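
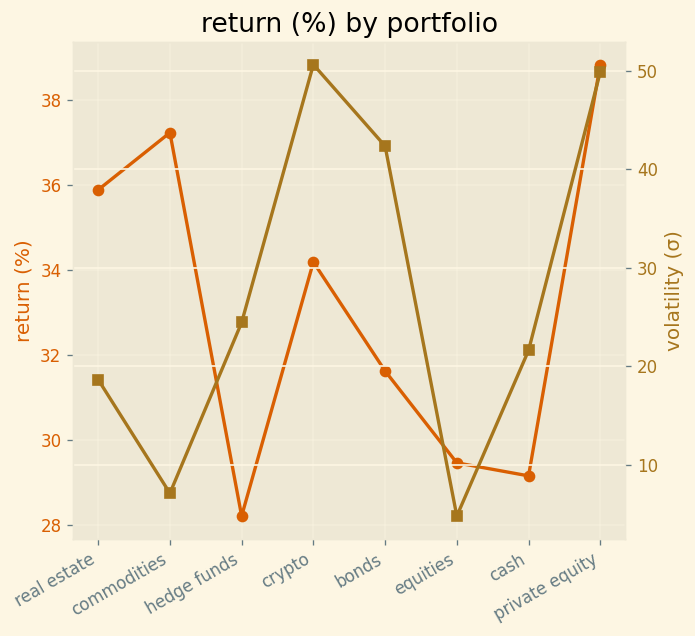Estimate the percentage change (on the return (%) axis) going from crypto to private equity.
≈ +14.7%

crypto ≈ 34, private equity ≈ 39; (39 − 34) / 34 ≈ +14.7%.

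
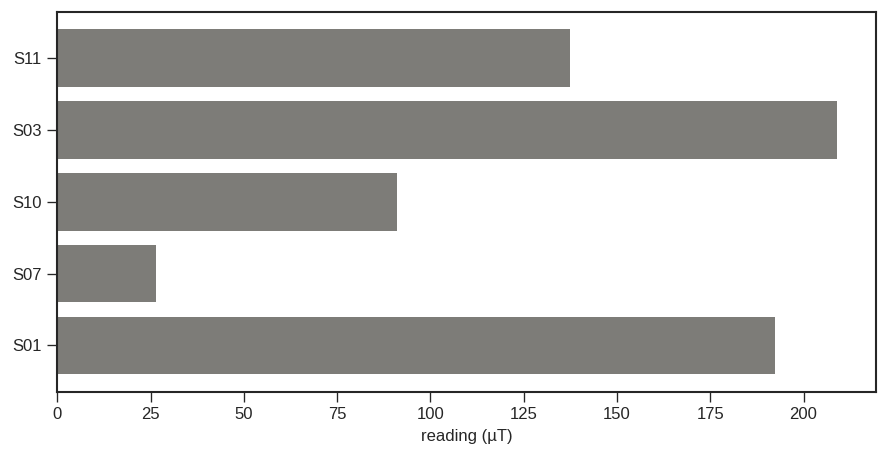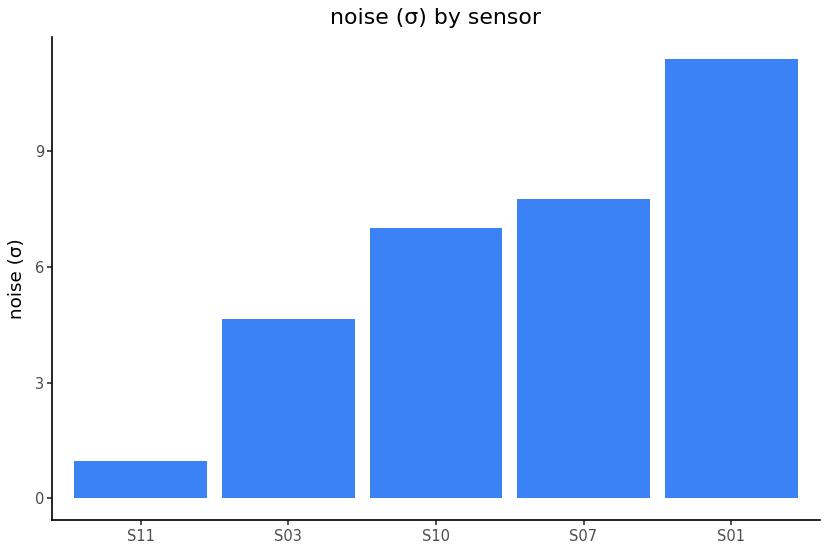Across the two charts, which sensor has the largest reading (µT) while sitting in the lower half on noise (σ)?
S03

Chart 2 median noise (σ) ≈ 8; below-median sensors: S11, S03. Among those, S03 has the highest reading (µT) (≈ 200).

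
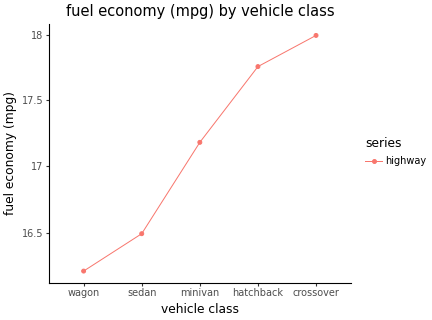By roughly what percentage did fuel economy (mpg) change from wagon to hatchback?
≈ +9.9%

wagon ≈ 16.2, hatchback ≈ 17.8; (17.8 − 16.2) / 16.2 ≈ +9.9%.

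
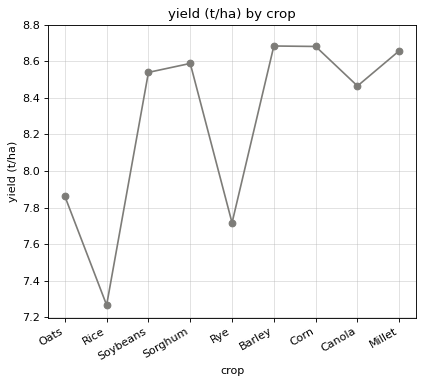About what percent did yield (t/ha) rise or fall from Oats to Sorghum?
≈ +10.3%

Oats ≈ 7.8, Sorghum ≈ 8.6; (8.6 − 7.8) / 7.8 ≈ +10.3%.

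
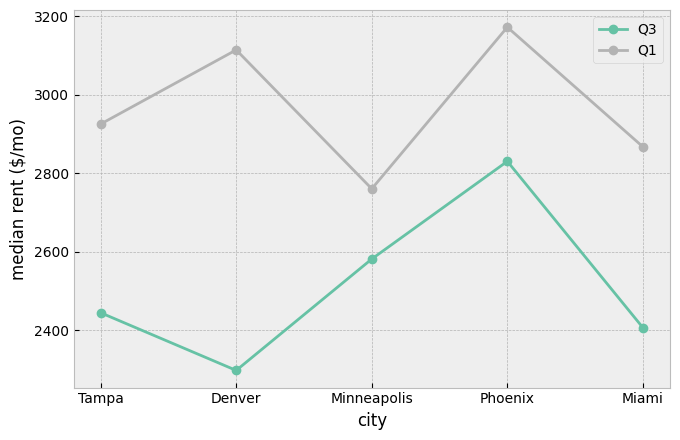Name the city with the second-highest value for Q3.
Minneapolis

Top 3 for Q3: Phoenix ≈ 2800, Minneapolis ≈ 2600, Tampa ≈ 2400.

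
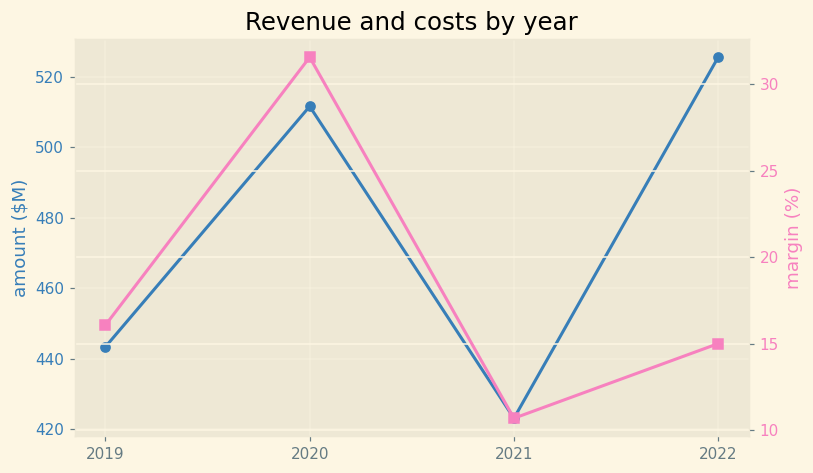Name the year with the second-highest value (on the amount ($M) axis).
Top 3 (on the amount ($M) axis): 2022 ≈ 530, 2020 ≈ 510, 2019 ≈ 440.

2020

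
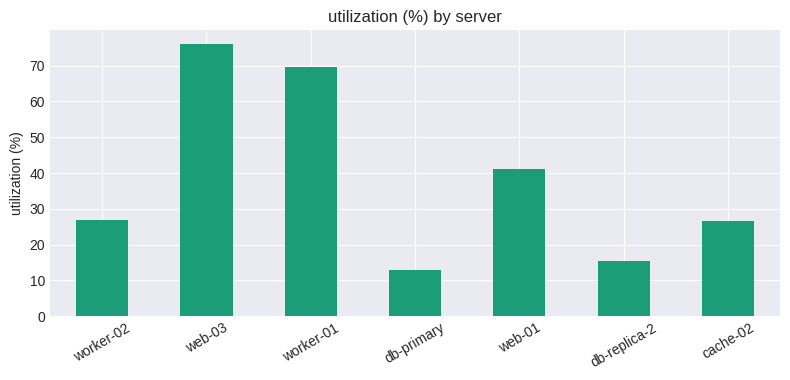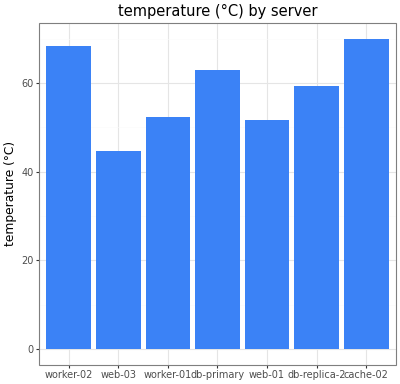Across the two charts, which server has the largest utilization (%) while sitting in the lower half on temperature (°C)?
web-03

Chart 2 median temperature (°C) ≈ 60; below-median servers: web-03, worker-01, web-01. Among those, web-03 has the highest utilization (%) (≈ 80).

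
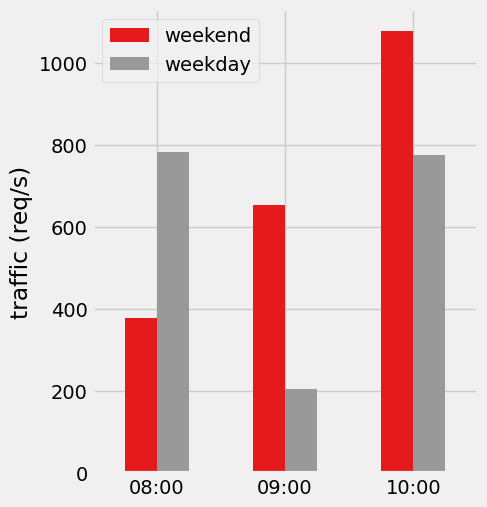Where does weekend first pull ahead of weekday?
08:00: weekend ≈ 400 vs weekday ≈ 800 (not yet); 09:00: weekend ≈ 700 vs weekday ≈ 200 (first crossover).

09:00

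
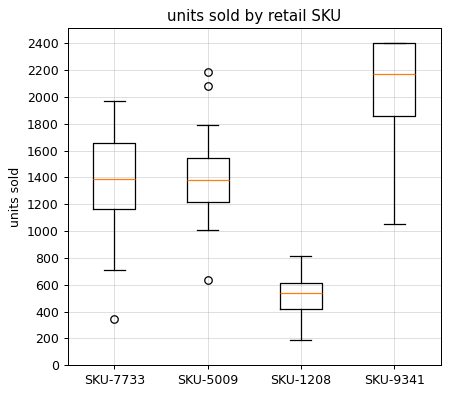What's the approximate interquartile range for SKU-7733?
Q3 ≈ 1600, Q1 ≈ 1200; IQR ≈ 400.

≈ 400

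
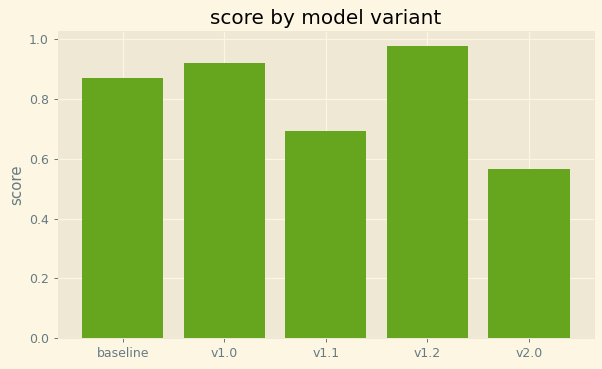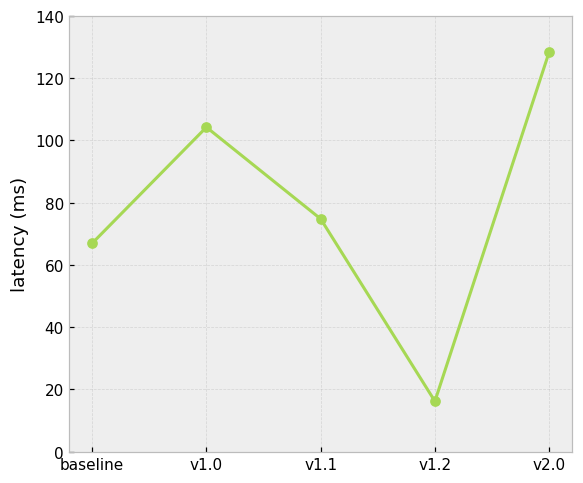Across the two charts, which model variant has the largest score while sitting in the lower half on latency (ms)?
v1.2

Chart 2 median latency (ms) ≈ 80; below-median model variants: baseline, v1.2. Among those, v1.2 has the highest score (≈ 1).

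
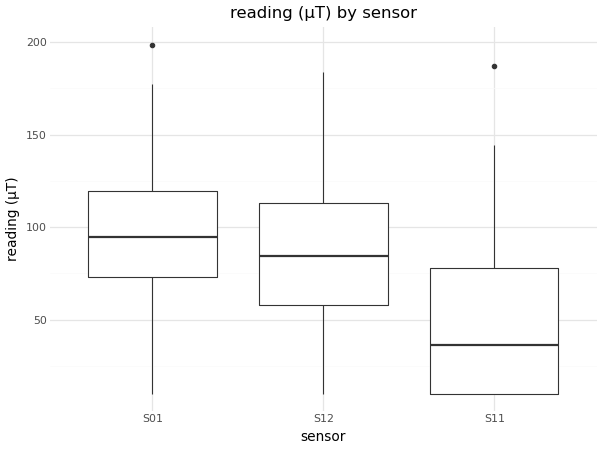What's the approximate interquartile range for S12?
Q3 ≈ 115, Q1 ≈ 60; IQR ≈ 55.

≈ 55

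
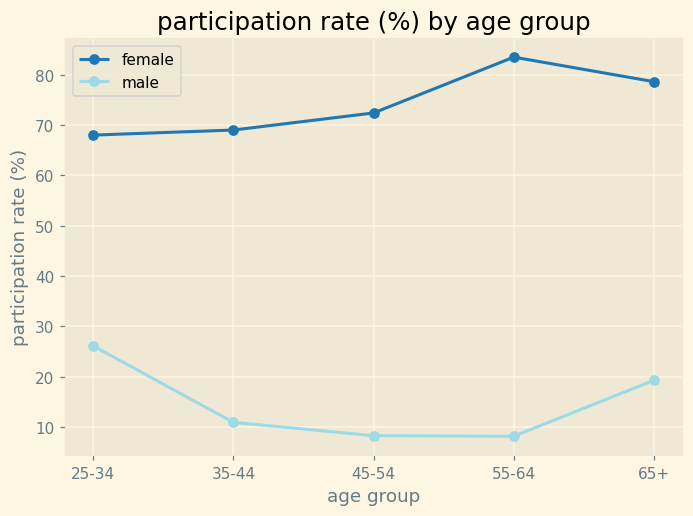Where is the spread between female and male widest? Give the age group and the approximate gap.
55-64, ≈ 70 %

55-64: female ≈ 80, male ≈ 10 → gap ≈ 70. Next-largest (45-54) is only ≈ 60.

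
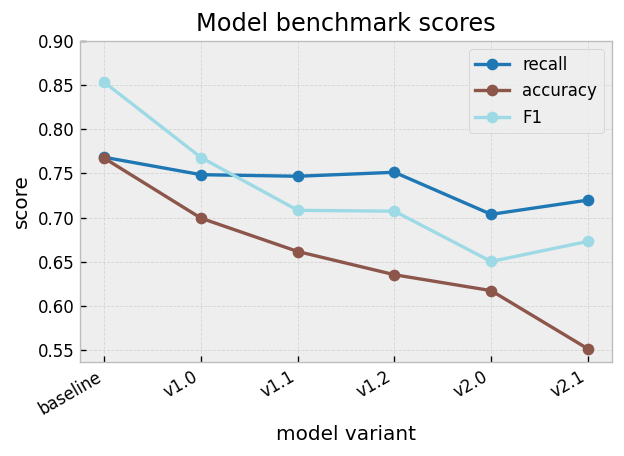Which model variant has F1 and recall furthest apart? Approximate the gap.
baseline, ≈ 0.10

baseline: F1 ≈ 0.85, recall ≈ 0.75 → gap ≈ 0.10. Next-largest (v2.0) is only ≈ 0.05.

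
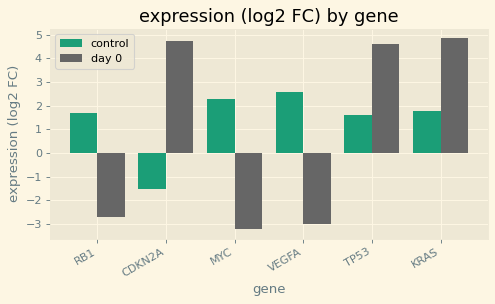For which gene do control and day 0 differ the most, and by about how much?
CDKN2A, ≈ 7 log2 FC

CDKN2A: control ≈ -2, day 0 ≈ 5 → gap ≈ 7. Next-largest (VEGFA) is only ≈ 6.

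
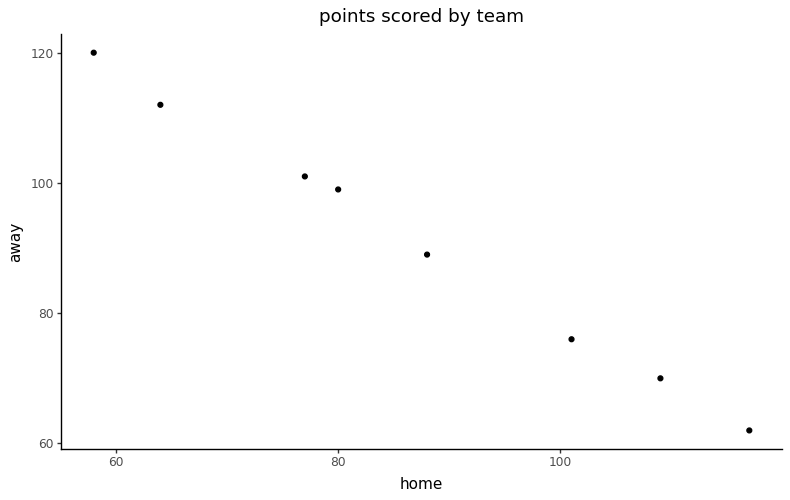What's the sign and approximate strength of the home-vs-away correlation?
negative, strong

Points are negatively correlated; strong (|r| ≈ 1.0).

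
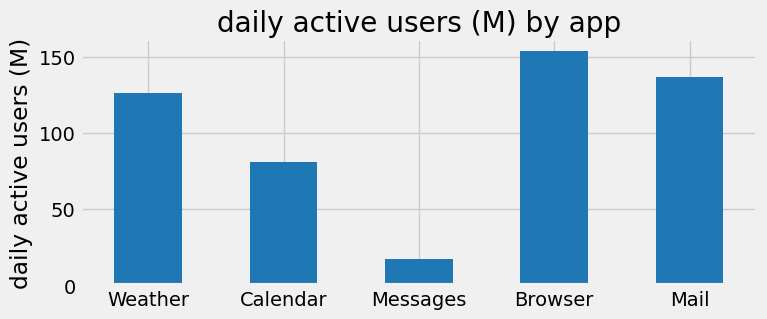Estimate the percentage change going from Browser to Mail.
≈ -12.5%

Browser ≈ 160, Mail ≈ 140; (140 − 160) / 160 ≈ -12.5%.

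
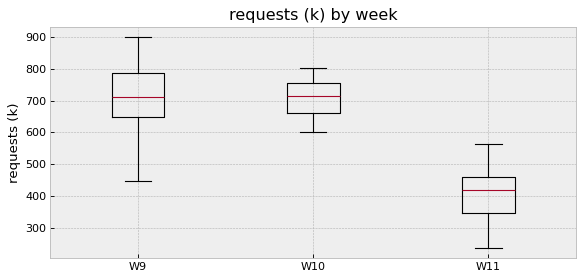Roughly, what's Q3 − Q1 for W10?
Q3 ≈ 750, Q1 ≈ 650; IQR ≈ 100.

≈ 100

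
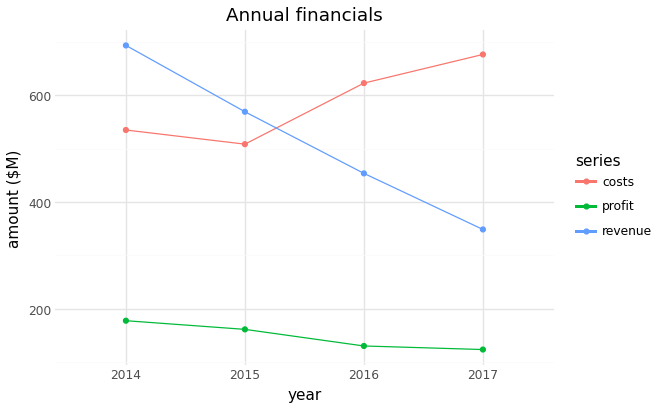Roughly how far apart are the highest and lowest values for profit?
≈ 100

Max 2014 ≈ 200, min 2017 ≈ 100; range ≈ 100.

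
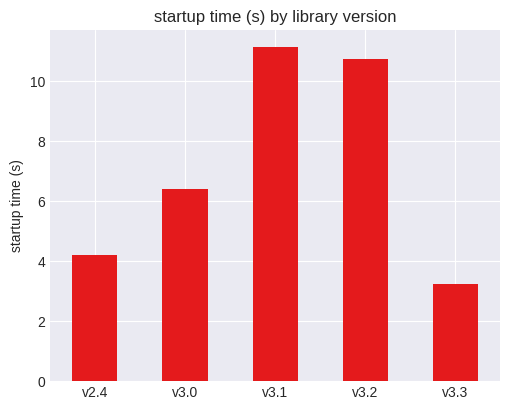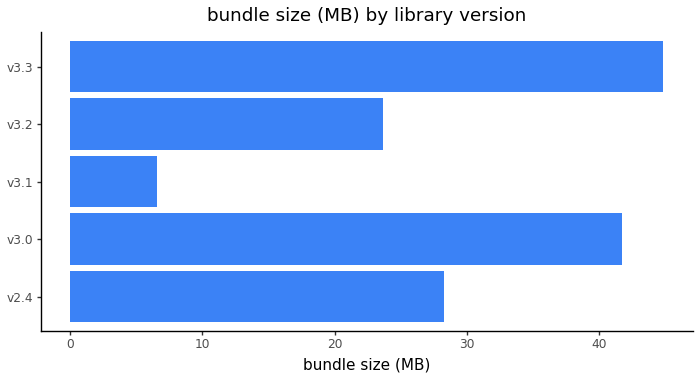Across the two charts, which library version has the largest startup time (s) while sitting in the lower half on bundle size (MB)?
v3.1

Chart 2 median bundle size (MB) ≈ 30; below-median library versions: v3.1, v3.2. Among those, v3.1 has the highest startup time (s) (≈ 12).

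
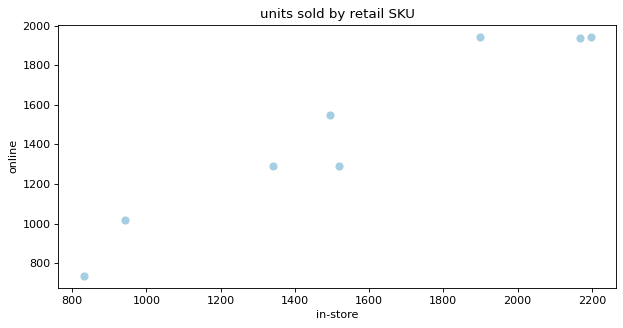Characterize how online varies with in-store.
Points are positively correlated; strong (|r| ≈ 1.0).

positive, strong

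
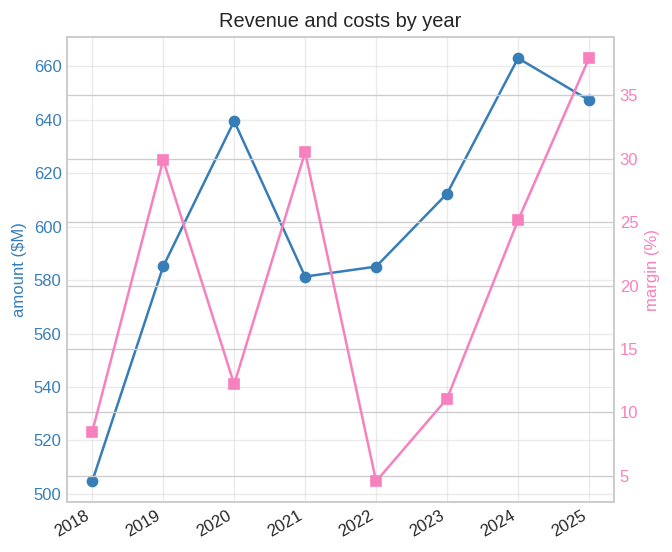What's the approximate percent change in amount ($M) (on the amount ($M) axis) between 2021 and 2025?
2021 ≈ 580, 2025 ≈ 640; (640 − 580) / 580 ≈ +10.3%.

≈ +10.3%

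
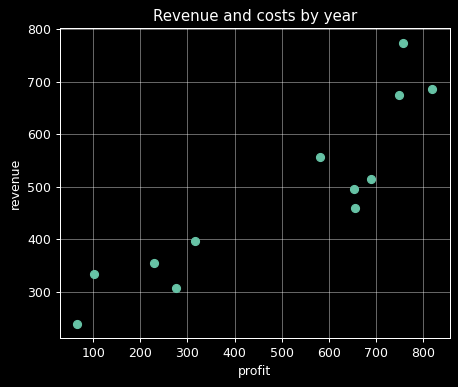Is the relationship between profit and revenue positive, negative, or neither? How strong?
Points are positively correlated; strong (|r| ≈ 0.9).

positive, strong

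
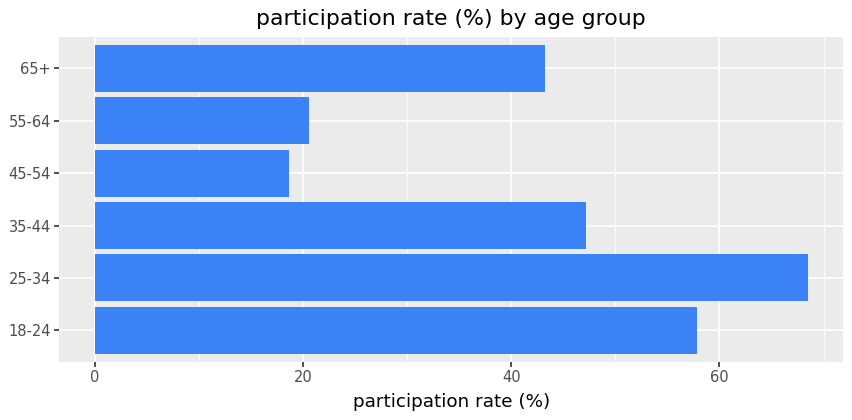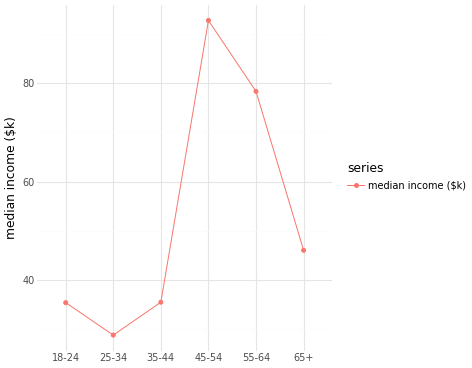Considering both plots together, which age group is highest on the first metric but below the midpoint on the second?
25-34

Chart 2 median median income ($k) ≈ 40; below-median age groups: 18-24, 25-34, 35-44. Among those, 25-34 has the highest participation rate (%) (≈ 70).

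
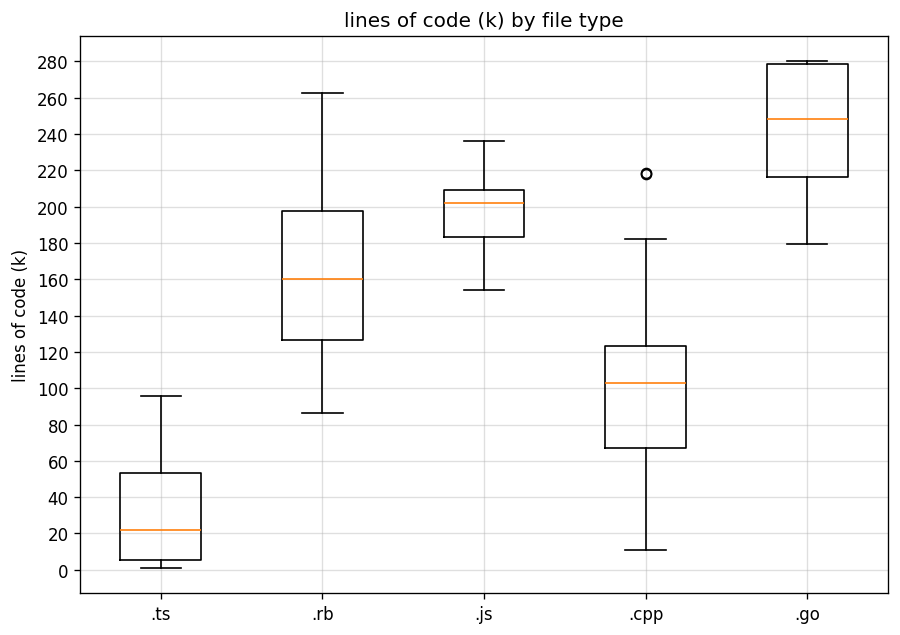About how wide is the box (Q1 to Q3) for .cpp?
≈ 60

Q3 ≈ 120, Q1 ≈ 60; IQR ≈ 60.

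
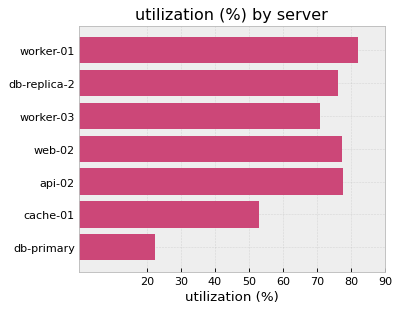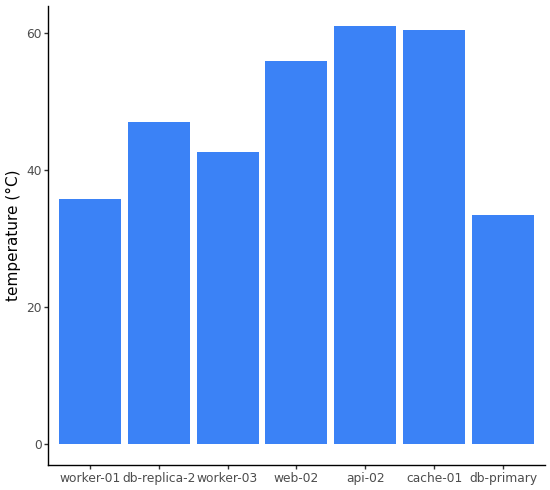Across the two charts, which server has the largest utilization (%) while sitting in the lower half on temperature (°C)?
Chart 2 median temperature (°C) ≈ 50; below-median servers: worker-01, worker-03, db-primary. Among those, worker-01 has the highest utilization (%) (≈ 80).

worker-01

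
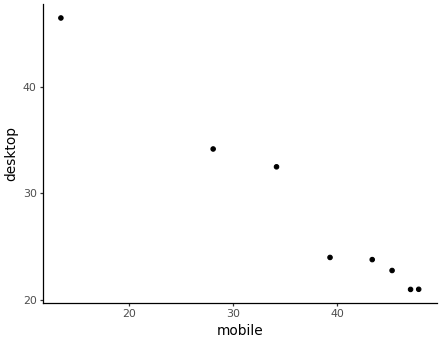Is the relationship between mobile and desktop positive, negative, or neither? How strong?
negative, strong

Points are negatively correlated; strong (|r| ≈ 1.0).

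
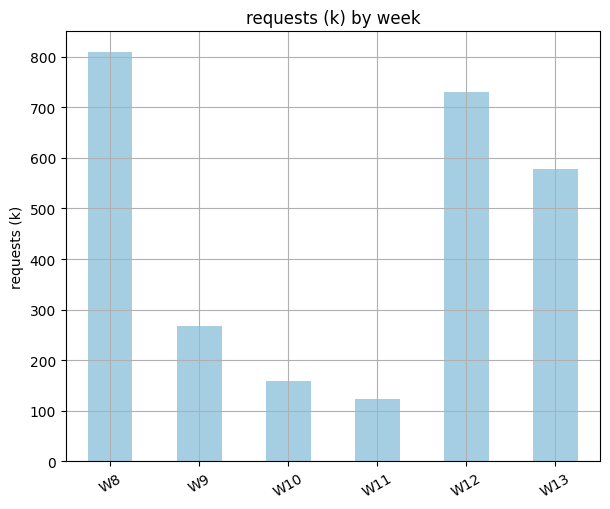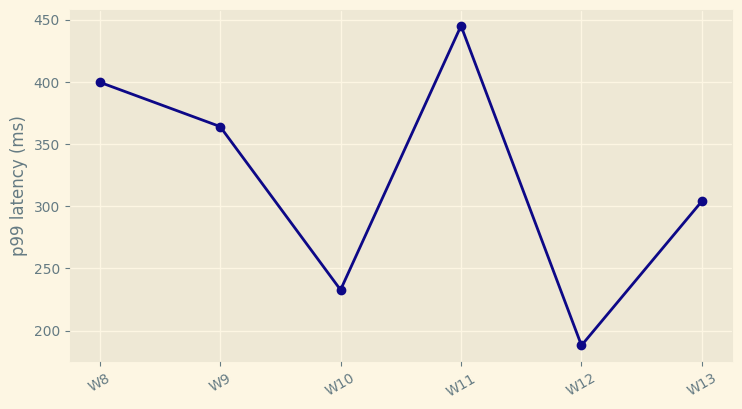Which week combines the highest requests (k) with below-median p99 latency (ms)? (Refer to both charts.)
Chart 2 median p99 latency (ms) ≈ 350; below-median weeks: W10, W12, W13. Among those, W12 has the highest requests (k) (≈ 700).

W12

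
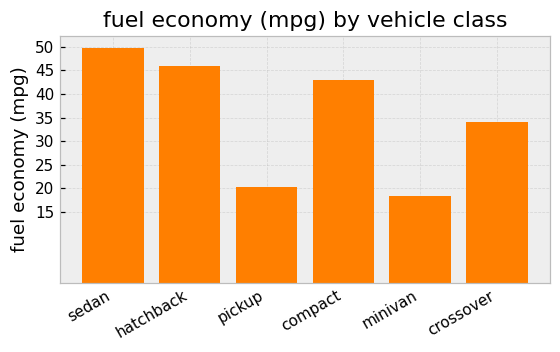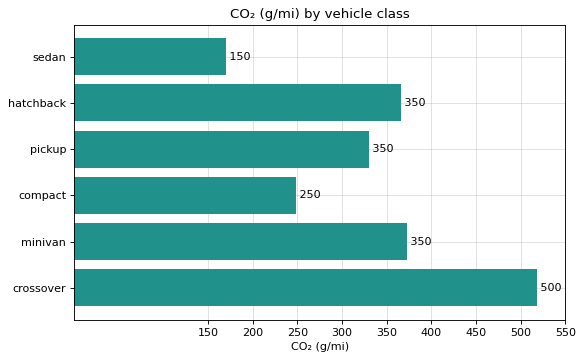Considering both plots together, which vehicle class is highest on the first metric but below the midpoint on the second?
Chart 2 median CO₂ (g/mi) ≈ 350; below-median vehicle classes: sedan, pickup, compact. Among those, sedan has the highest fuel economy (mpg) (≈ 50).

sedan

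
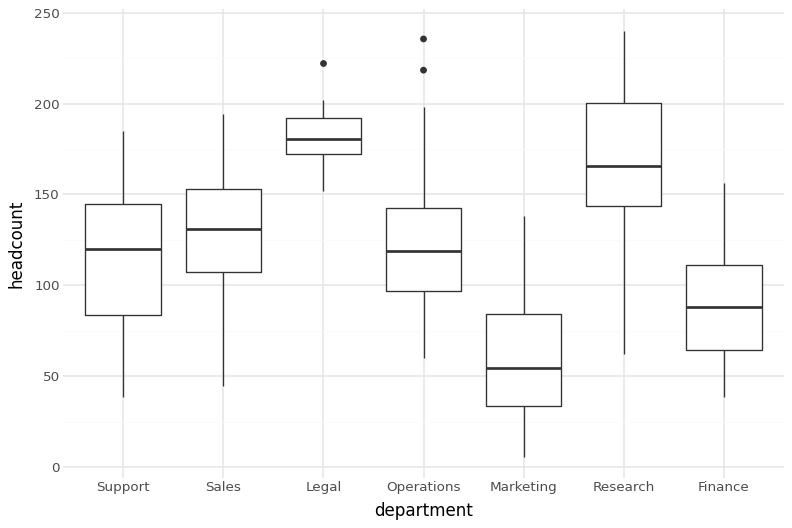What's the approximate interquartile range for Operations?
Q3 ≈ 140, Q1 ≈ 100; IQR ≈ 40.

≈ 40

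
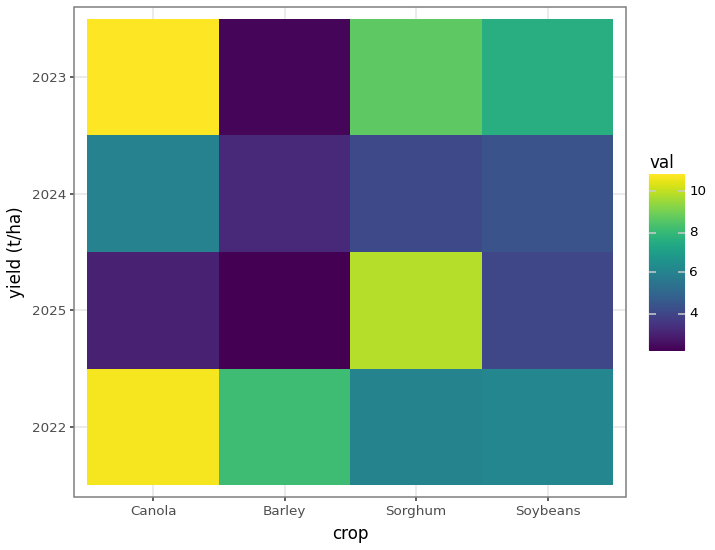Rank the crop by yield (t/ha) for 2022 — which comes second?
Top 3 for 2022: Canola ≈ 11, Barley ≈ 8, Soybeans ≈ 6.

Barley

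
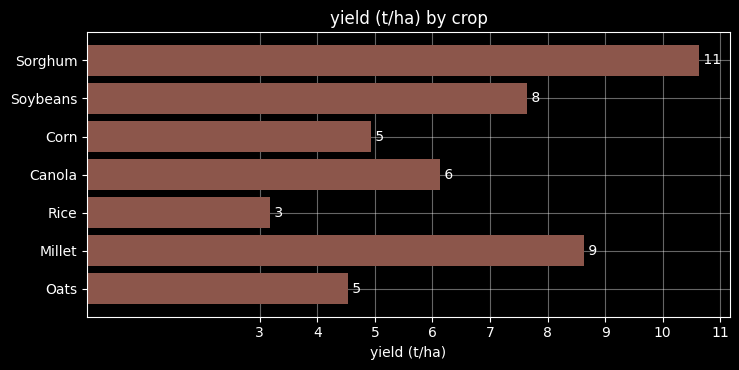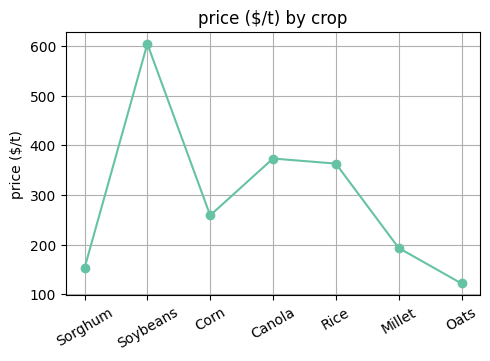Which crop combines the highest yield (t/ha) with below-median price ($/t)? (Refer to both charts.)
Sorghum

Chart 2 median price ($/t) ≈ 300; below-median crops: Sorghum, Millet, Oats. Among those, Sorghum has the highest yield (t/ha) (≈ 11).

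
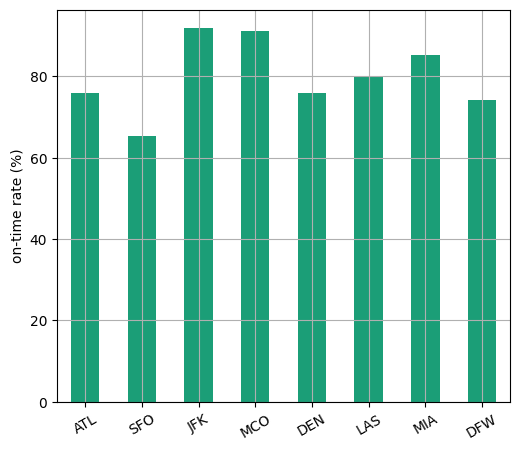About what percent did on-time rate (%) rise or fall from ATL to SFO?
≈ -12.5%

ATL ≈ 80, SFO ≈ 70; (70 − 80) / 80 ≈ -12.5%.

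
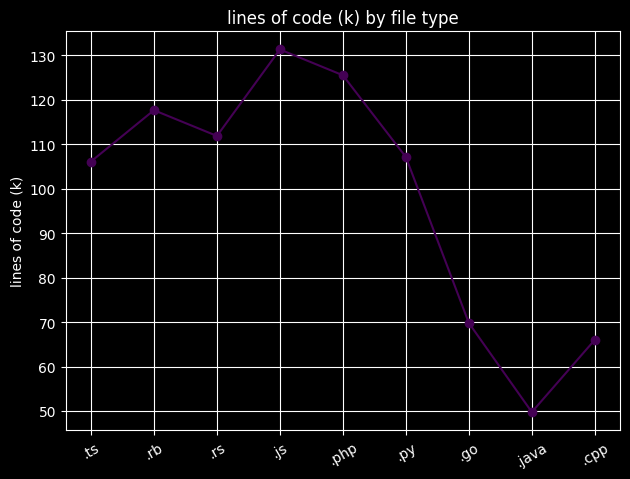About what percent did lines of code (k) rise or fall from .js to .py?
.js ≈ 130, .py ≈ 110; (110 − 130) / 130 ≈ -15.4%.

≈ -15.4%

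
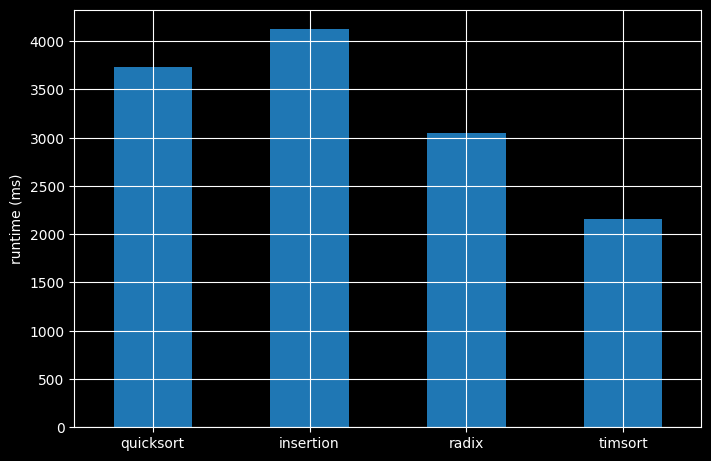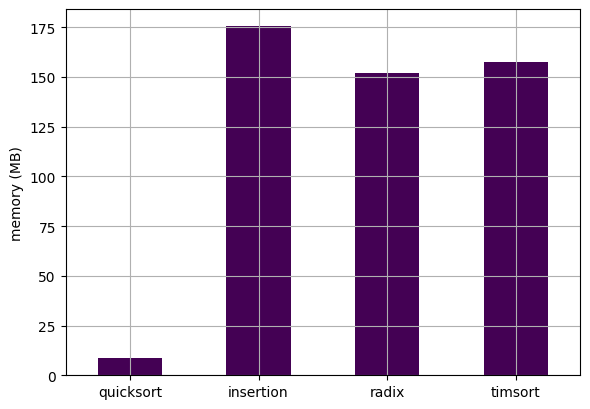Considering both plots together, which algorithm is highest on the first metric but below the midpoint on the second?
Chart 2 median memory (MB) ≈ 160; below-median algorithms: quicksort, radix. Among those, quicksort has the highest runtime (ms) (≈ 3500).

quicksort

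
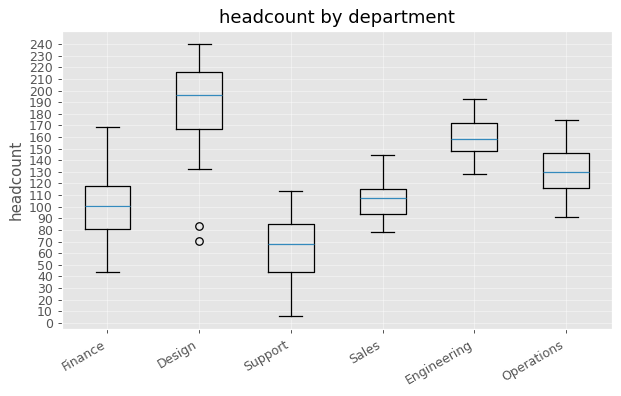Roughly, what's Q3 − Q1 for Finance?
≈ 40

Q3 ≈ 120, Q1 ≈ 80; IQR ≈ 40.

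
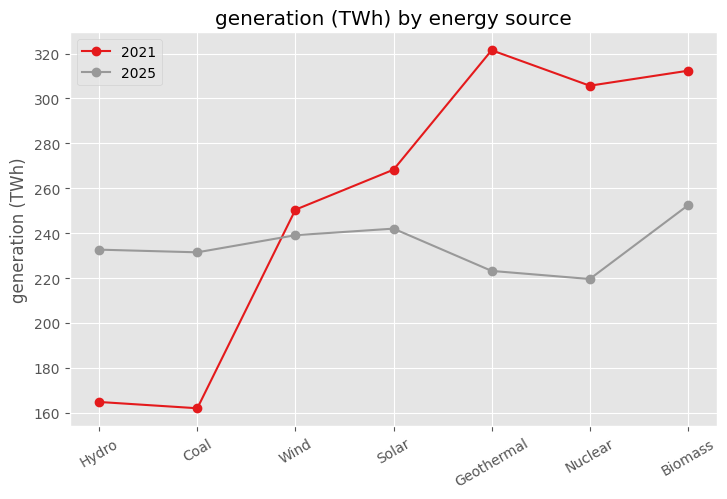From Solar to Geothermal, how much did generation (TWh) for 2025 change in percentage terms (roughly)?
≈ -8.3%

Solar ≈ 240, Geothermal ≈ 220; (220 − 240) / 240 ≈ -8.3%.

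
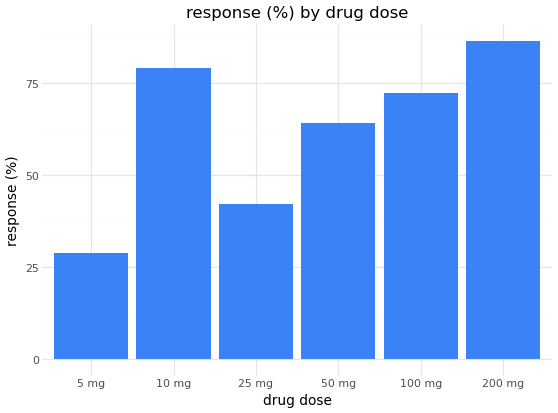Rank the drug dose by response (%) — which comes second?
Top 3: 200 mg ≈ 90, 10 mg ≈ 80, 100 mg ≈ 70.

10 mg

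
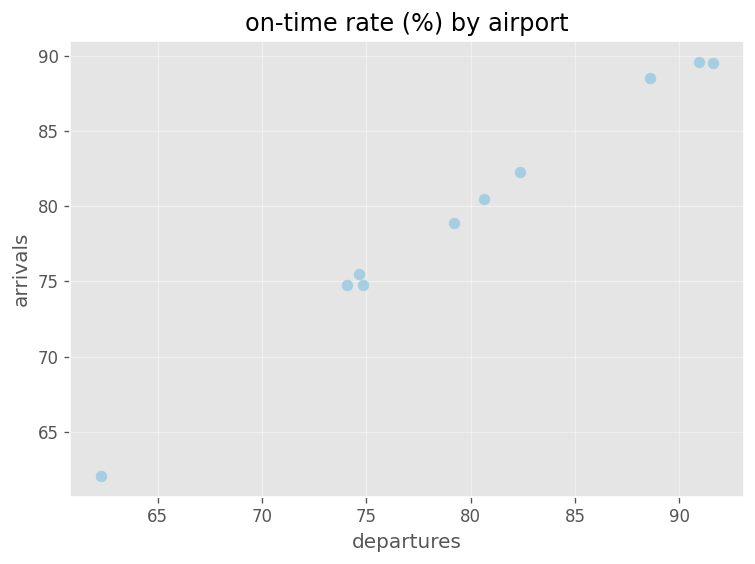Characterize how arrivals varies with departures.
Points are positively correlated; strong (|r| ≈ 1.0).

positive, strong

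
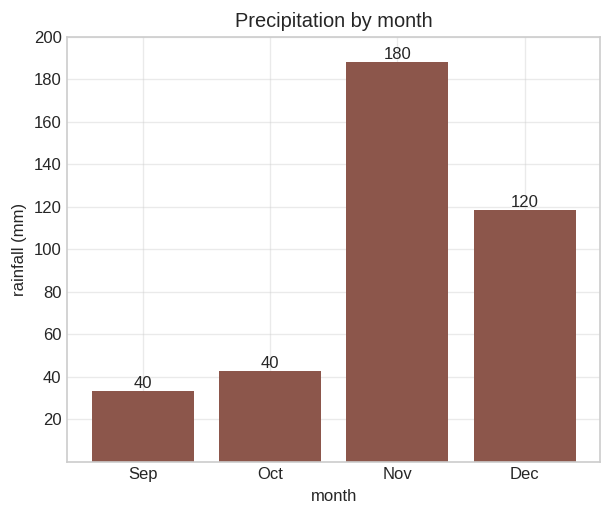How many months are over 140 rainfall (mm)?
1

Above 140: Nov.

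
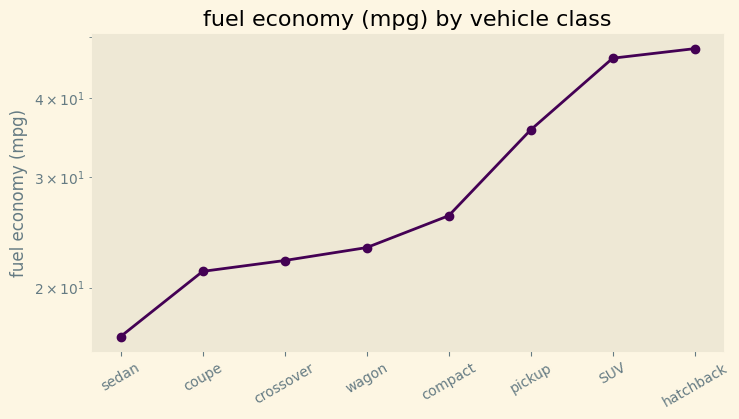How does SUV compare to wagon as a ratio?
SUV ≈ 45, wagon ≈ 25; 45/25 ≈ 1.8.

≈ 1.8×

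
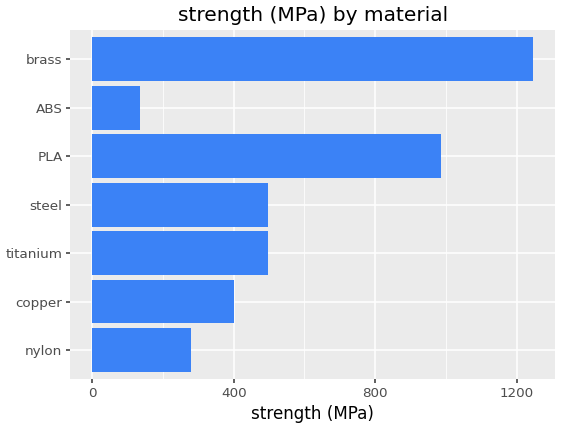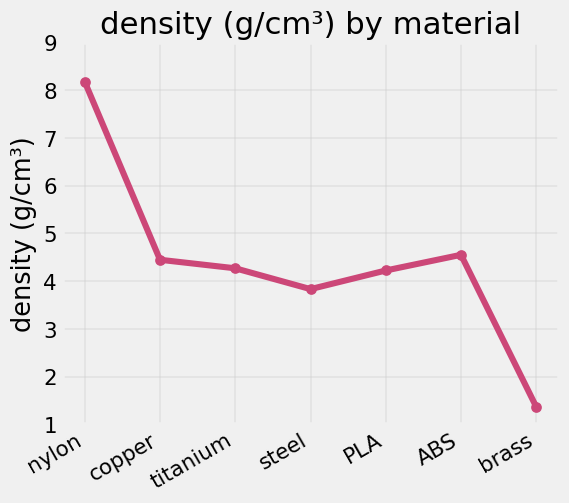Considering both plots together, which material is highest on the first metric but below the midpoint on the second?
Chart 2 median density (g/cm³) ≈ 4; below-median materials: steel, PLA, brass. Among those, brass has the highest strength (MPa) (≈ 1200).

brass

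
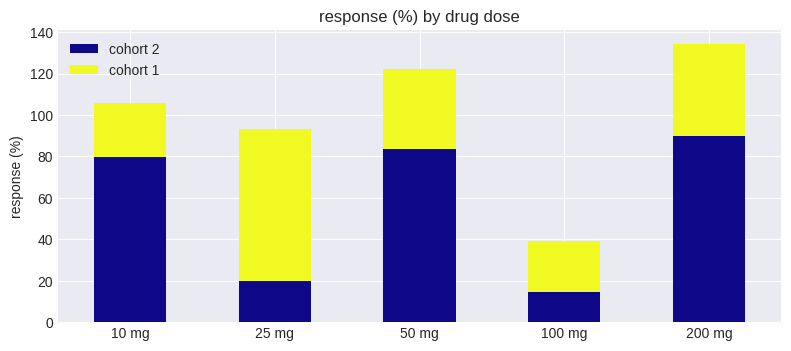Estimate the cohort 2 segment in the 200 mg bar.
cohort 2 top ≈ 80, bottom ≈ 0; segment ≈ 80.

≈ 80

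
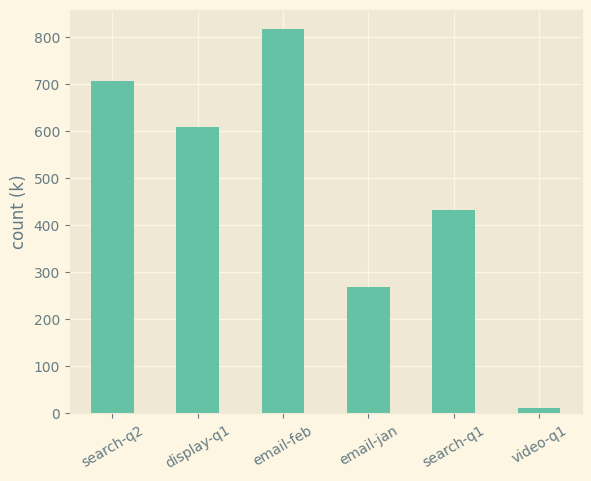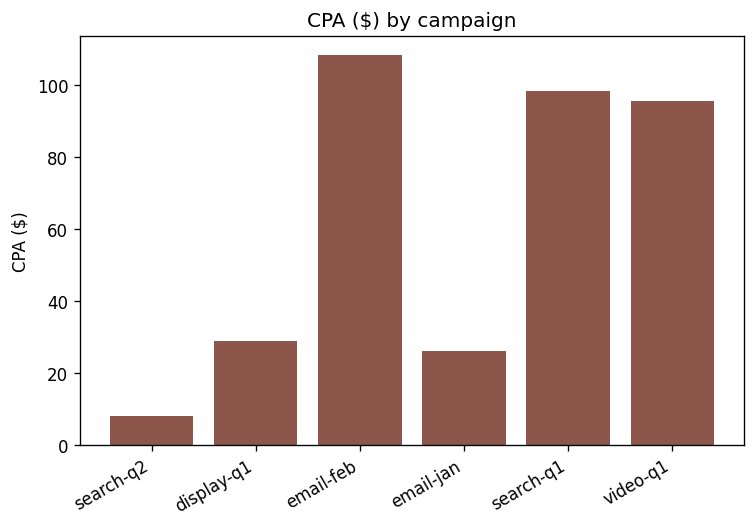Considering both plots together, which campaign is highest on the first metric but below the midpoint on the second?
Chart 2 median CPA ($) ≈ 60; below-median campaigns: search-q2, display-q1, email-jan. Among those, search-q2 has the highest count (k) (≈ 700).

search-q2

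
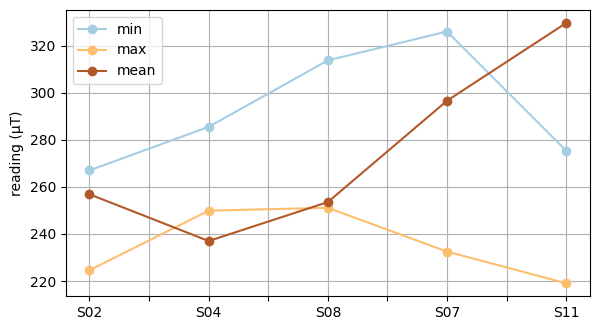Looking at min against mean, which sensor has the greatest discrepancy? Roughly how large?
S08: min ≈ 310, mean ≈ 250 → gap ≈ 60. Next-largest (S11) is only ≈ 50.

S08, ≈ 60 µT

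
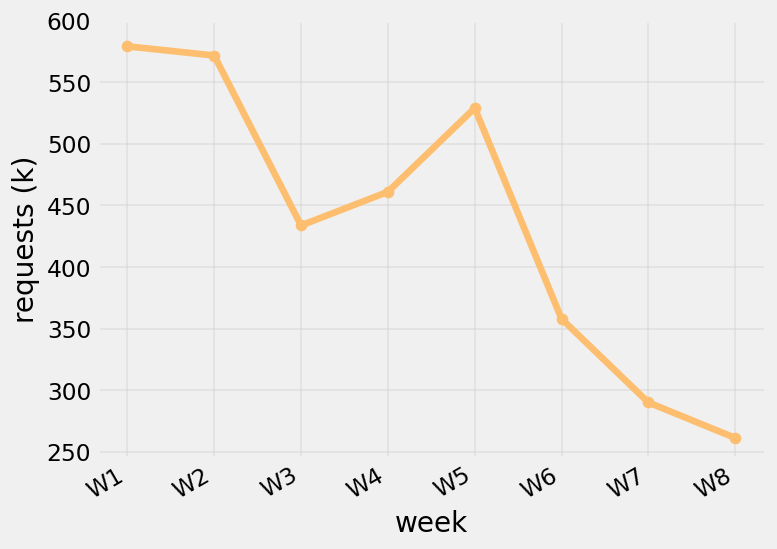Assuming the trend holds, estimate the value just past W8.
Last three: 350, 300, 250 → slope ≈ -50/step → next ≈ 200.

≈ 200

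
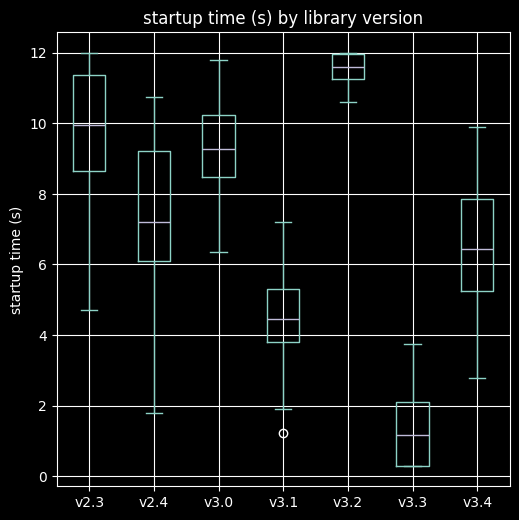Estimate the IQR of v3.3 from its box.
Q3 ≈ 2, Q1 ≈ 0; IQR ≈ 2.

≈ 2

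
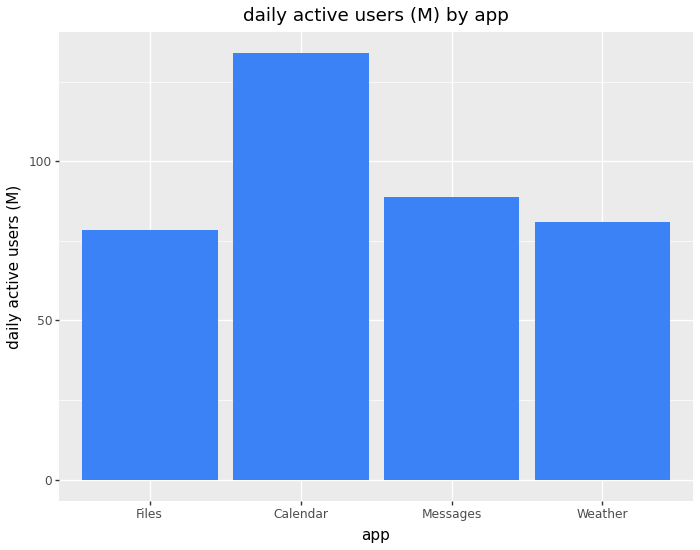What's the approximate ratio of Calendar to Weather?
Calendar ≈ 140, Weather ≈ 80; 140/80 ≈ 1.75.

≈ 1.75×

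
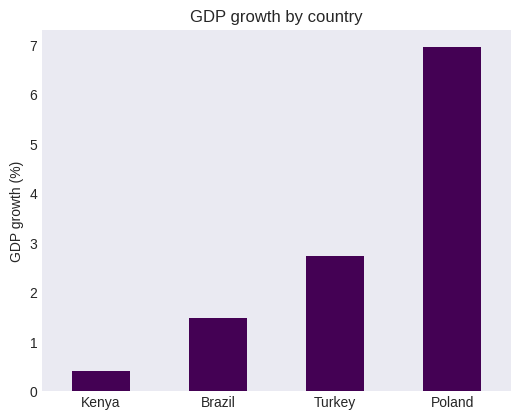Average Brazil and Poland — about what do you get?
≈ 4

(1 + 7) / 2 ≈ 4.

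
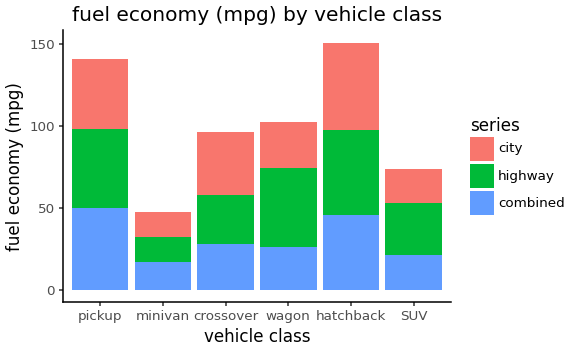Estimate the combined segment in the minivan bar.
≈ 20

combined top ≈ 20, bottom ≈ 0; segment ≈ 20.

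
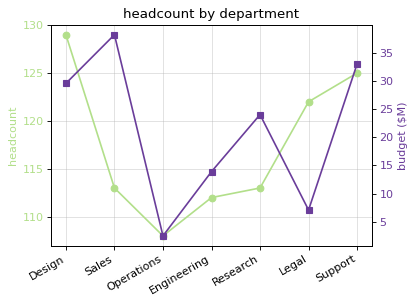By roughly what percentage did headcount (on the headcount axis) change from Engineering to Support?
Engineering ≈ 112, Support ≈ 124; (124 − 112) / 112 ≈ +10.7%.

≈ +10.7%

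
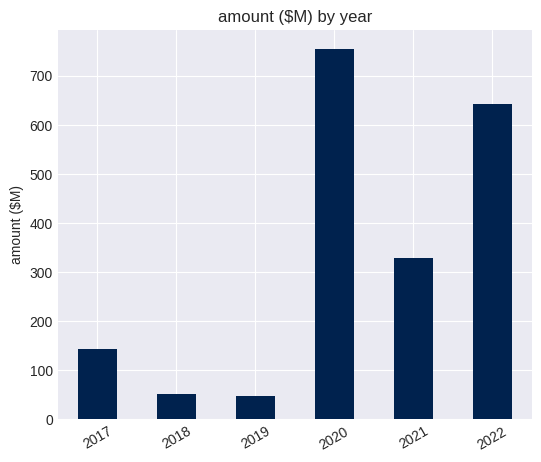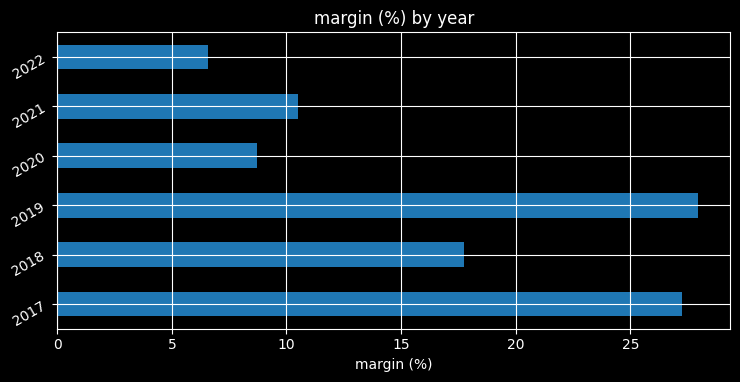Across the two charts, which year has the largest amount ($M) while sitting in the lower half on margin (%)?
2020

Chart 2 median margin (%) ≈ 15; below-median years: 2020, 2021, 2022. Among those, 2020 has the highest amount ($M) (≈ 800).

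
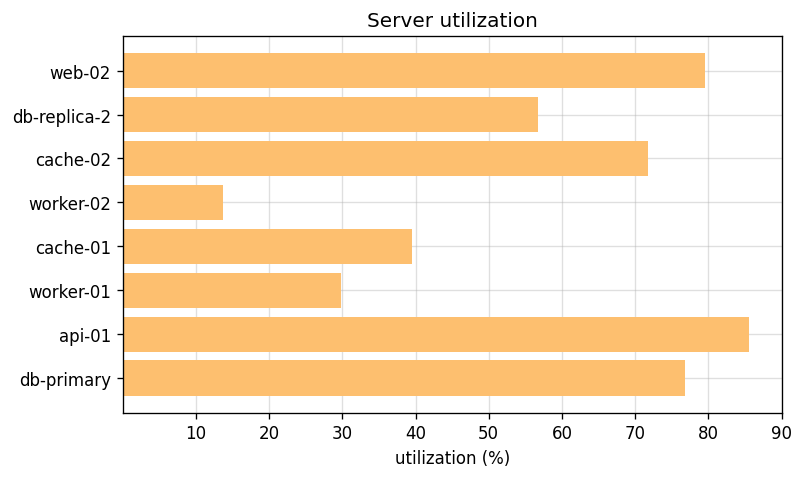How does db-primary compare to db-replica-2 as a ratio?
≈ 1.33×

db-primary ≈ 80, db-replica-2 ≈ 60; 80/60 ≈ 1.33.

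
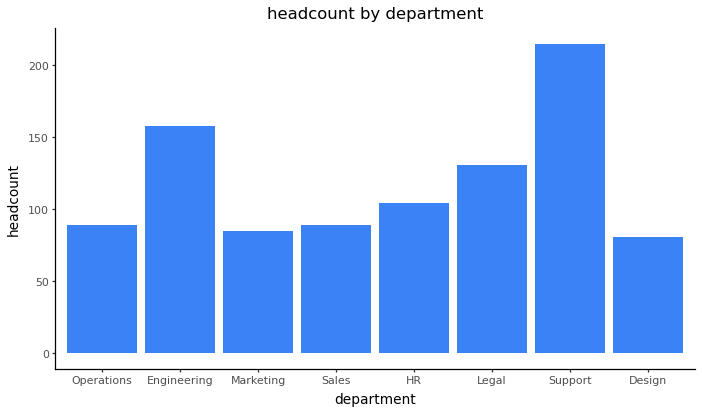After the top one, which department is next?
Engineering

Top 3: Support ≈ 220, Engineering ≈ 160, Legal ≈ 140.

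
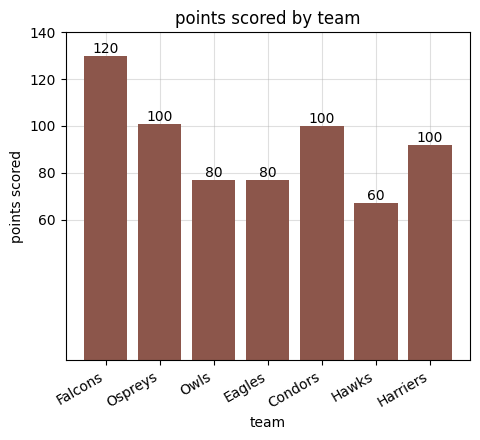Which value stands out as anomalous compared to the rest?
Falcons

Falcons ≈ 120; the rest sit between ≈ 60 and ≈ 100.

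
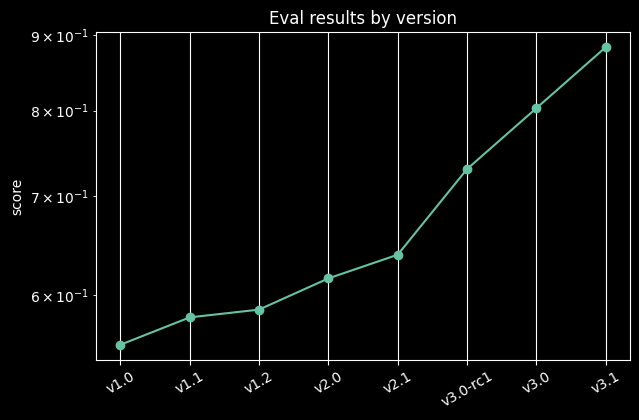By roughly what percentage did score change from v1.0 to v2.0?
v1.0 ≈ 0.55, v2.0 ≈ 0.60; (0.60 − 0.55) / 0.55 ≈ +9.1%.

≈ +9.1%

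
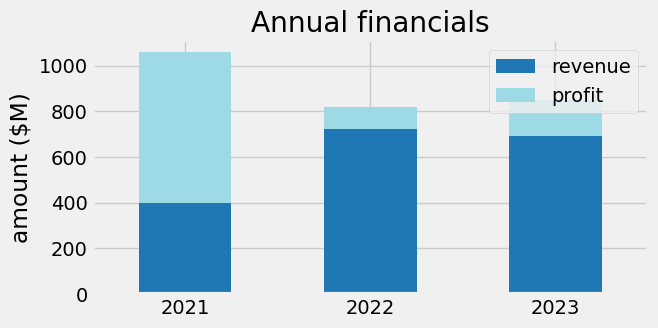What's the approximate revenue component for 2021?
revenue top ≈ 400, bottom ≈ 0; segment ≈ 400.

≈ 400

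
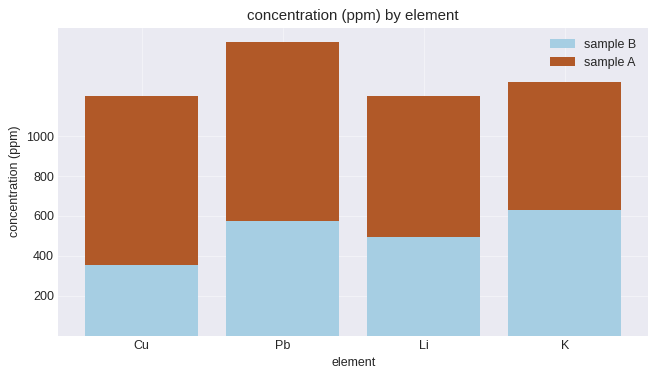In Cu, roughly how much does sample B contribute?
sample B top ≈ 400, bottom ≈ 0; segment ≈ 400.

≈ 400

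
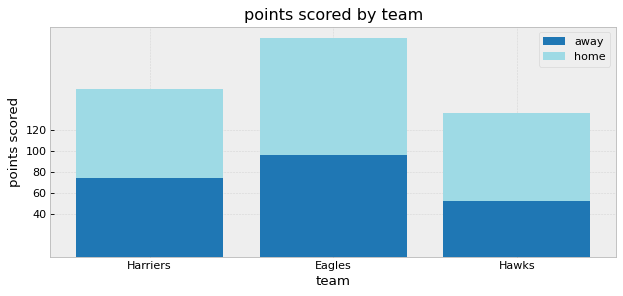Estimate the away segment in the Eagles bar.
≈ 100

away top ≈ 100, bottom ≈ 0; segment ≈ 100.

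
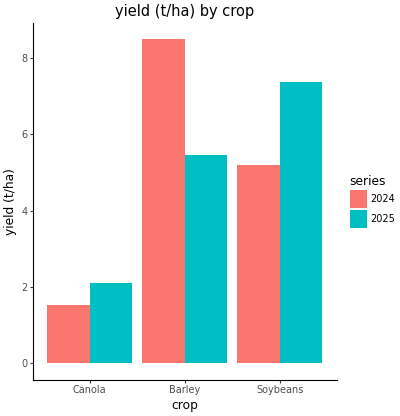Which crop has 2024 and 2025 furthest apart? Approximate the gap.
Barley, ≈ 3 t/ha

Barley: 2024 ≈ 8, 2025 ≈ 5 → gap ≈ 3. Next-largest (Soybeans) is only ≈ 2.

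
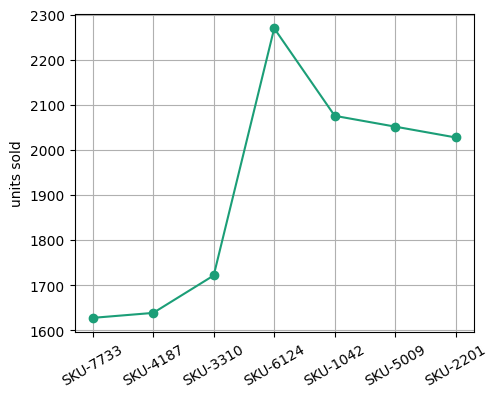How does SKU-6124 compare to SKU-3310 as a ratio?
≈ 1.35×

SKU-6124 ≈ 2300, SKU-3310 ≈ 1700; 2300/1700 ≈ 1.35.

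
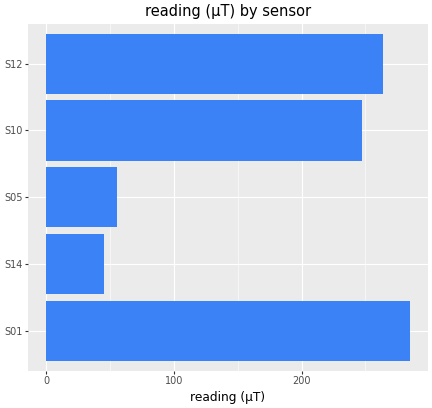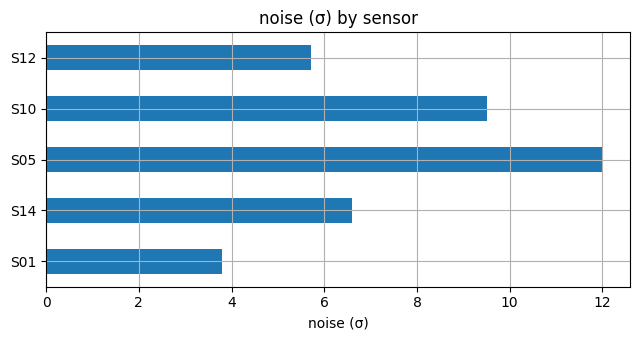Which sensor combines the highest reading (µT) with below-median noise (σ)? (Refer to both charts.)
S01

Chart 2 median noise (σ) ≈ 6; below-median sensors: S01, S12. Among those, S01 has the highest reading (µT) (≈ 300).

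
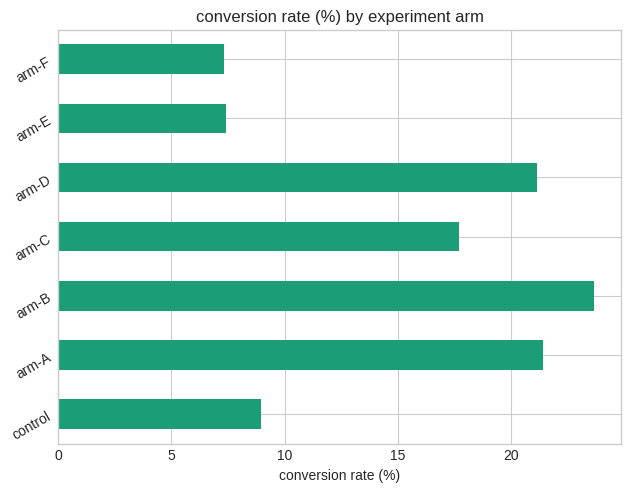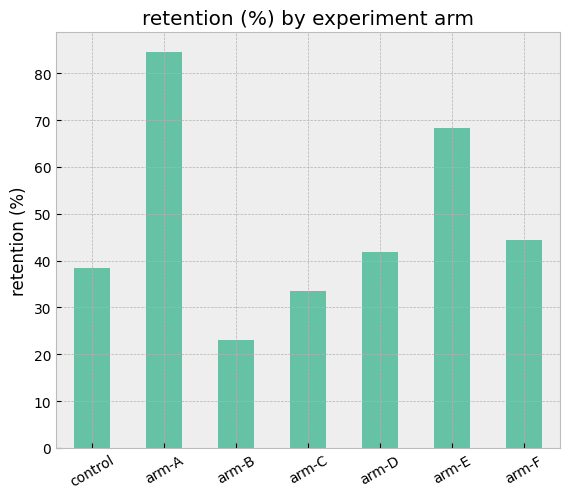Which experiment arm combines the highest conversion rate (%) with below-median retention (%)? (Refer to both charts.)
arm-B

Chart 2 median retention (%) ≈ 40; below-median experiment arms: control, arm-B, arm-C. Among those, arm-B has the highest conversion rate (%) (≈ 25).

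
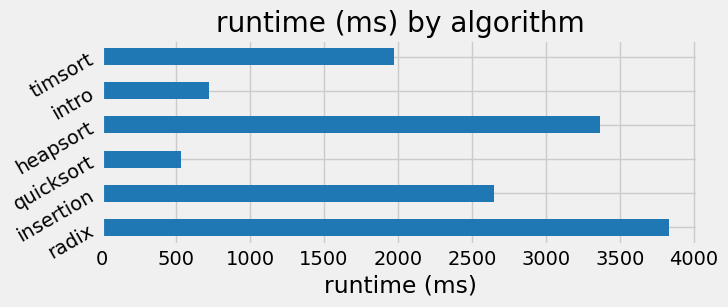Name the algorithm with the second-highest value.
heapsort

Top 3: radix ≈ 4000, heapsort ≈ 3500, insertion ≈ 2500.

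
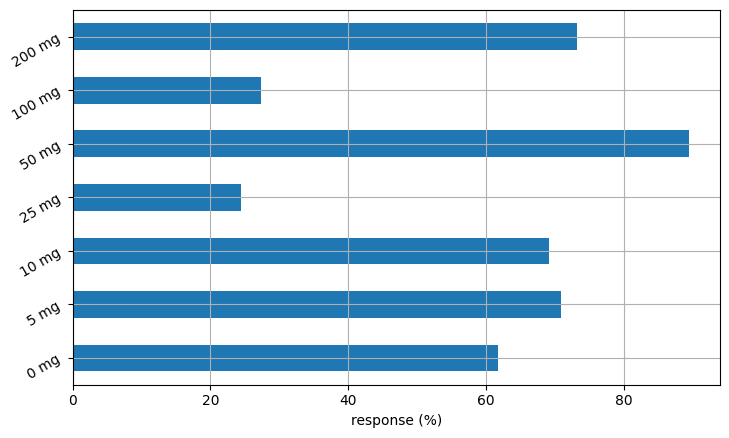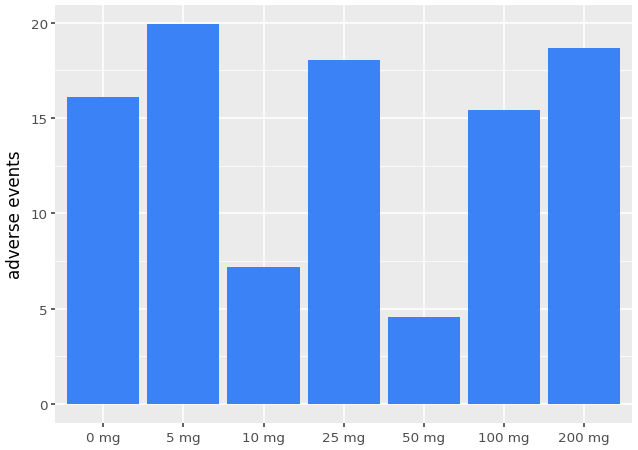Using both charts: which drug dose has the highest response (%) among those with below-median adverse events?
50 mg

Chart 2 median adverse events ≈ 16; below-median drug doses: 10 mg, 50 mg, 100 mg. Among those, 50 mg has the highest response (%) (≈ 90).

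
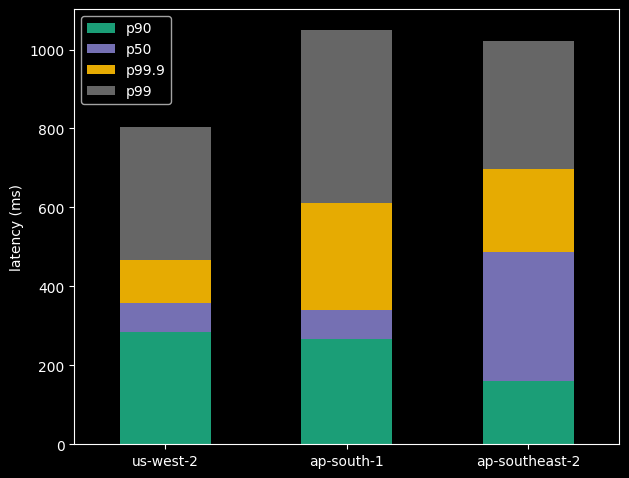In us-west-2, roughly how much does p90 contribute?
p90 top ≈ 300, bottom ≈ 0; segment ≈ 300.

≈ 300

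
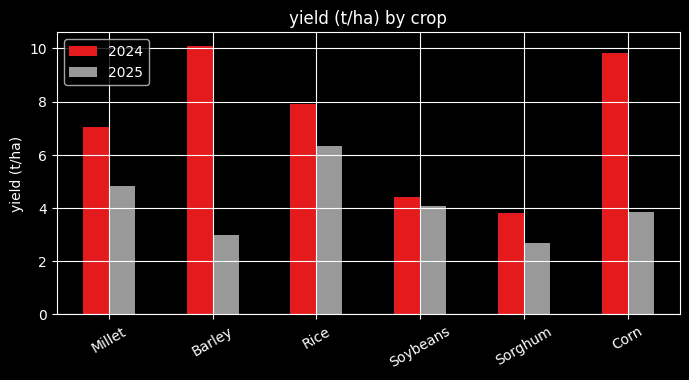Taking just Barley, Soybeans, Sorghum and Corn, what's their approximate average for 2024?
(10 + 4 + 4 + 10) / 4 ≈ 7.

≈ 7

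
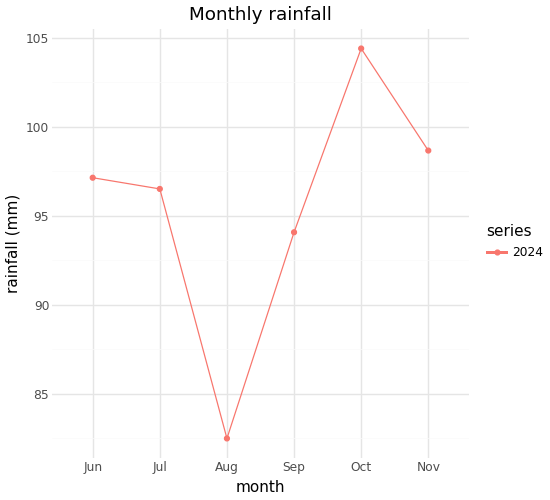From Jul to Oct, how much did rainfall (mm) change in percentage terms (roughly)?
≈ +8.3%

Jul ≈ 96, Oct ≈ 104; (104 − 96) / 96 ≈ +8.3%.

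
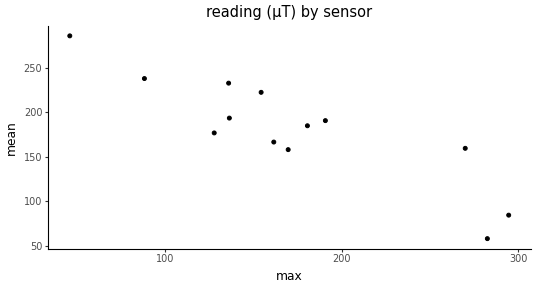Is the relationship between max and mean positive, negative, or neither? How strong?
Points are negatively correlated; strong (|r| ≈ 0.9).

negative, strong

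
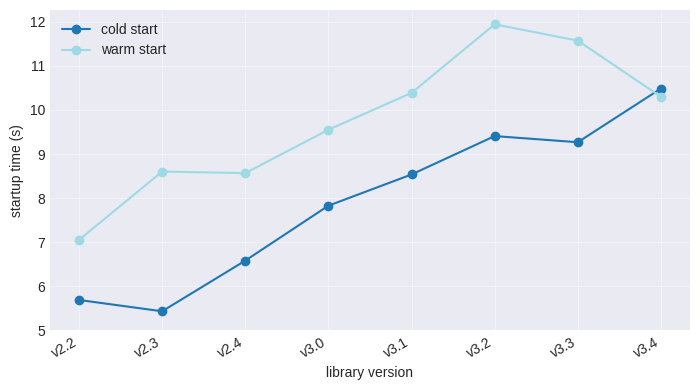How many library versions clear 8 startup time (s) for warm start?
7

Above 8: v2.3, v2.4, v3.0, v3.1, v3.2, v3.3, v3.4.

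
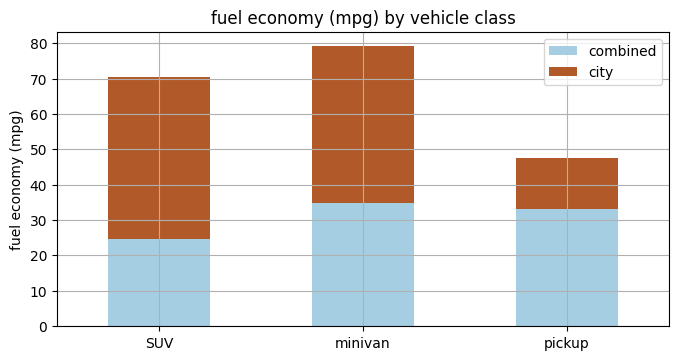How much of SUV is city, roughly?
≈ 50

city top ≈ 70, bottom ≈ 20; segment ≈ 50.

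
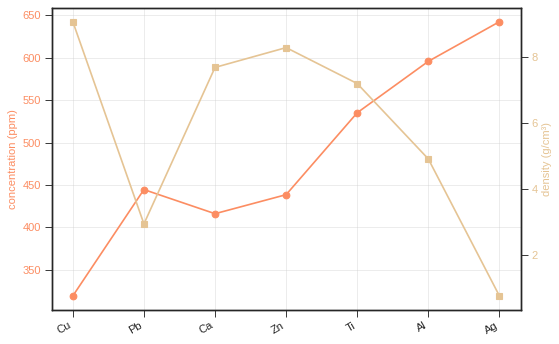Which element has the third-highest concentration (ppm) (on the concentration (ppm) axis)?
Ti

Top 4 (on the concentration (ppm) axis): Ag ≈ 650, Al ≈ 600, Ti ≈ 550, Pb ≈ 450.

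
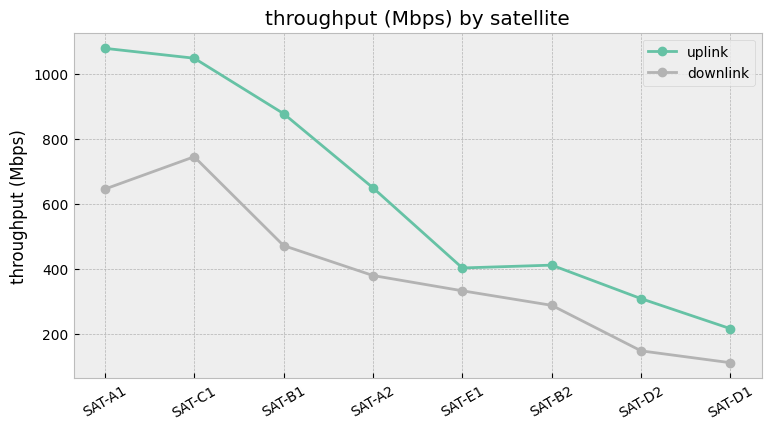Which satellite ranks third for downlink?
Top 4 for downlink: SAT-C1 ≈ 700, SAT-A1 ≈ 600, SAT-B1 ≈ 500, SAT-A2 ≈ 400.

SAT-B1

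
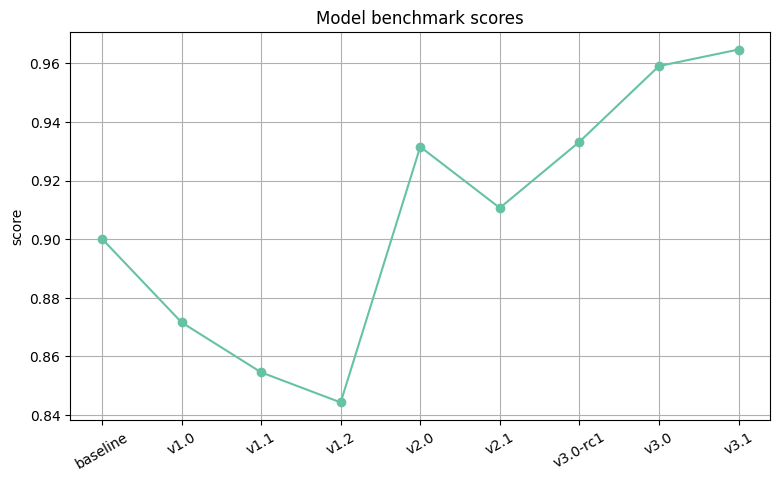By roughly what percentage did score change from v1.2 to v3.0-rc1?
v1.2 ≈ 0.84, v3.0-rc1 ≈ 0.94; (0.94 − 0.84) / 0.84 ≈ +11.9%.

≈ +11.9%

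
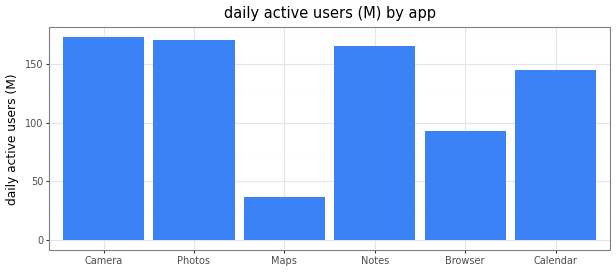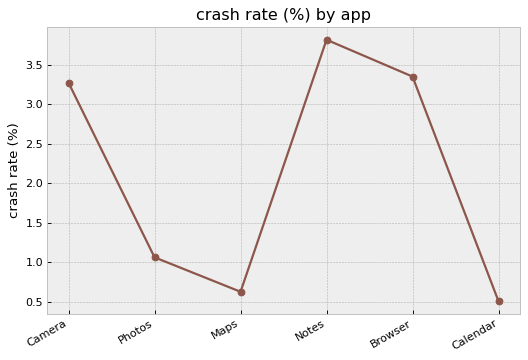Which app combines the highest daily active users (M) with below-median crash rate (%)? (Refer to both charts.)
Photos

Chart 2 median crash rate (%) ≈ 2; below-median apps: Photos, Maps, Calendar. Among those, Photos has the highest daily active users (M) (≈ 180).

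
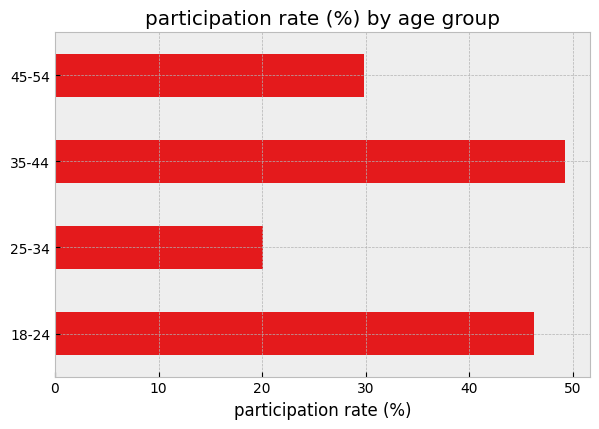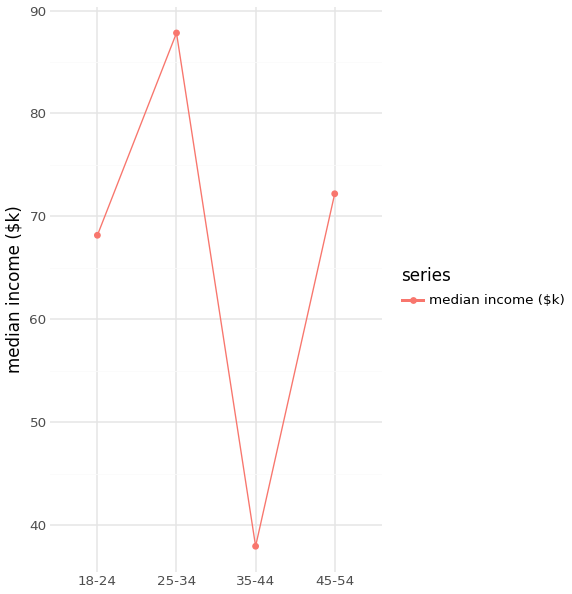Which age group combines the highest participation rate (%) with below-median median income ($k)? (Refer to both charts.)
35-44

Chart 2 median median income ($k) ≈ 70; below-median age groups: 18-24, 35-44. Among those, 35-44 has the highest participation rate (%) (≈ 50).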